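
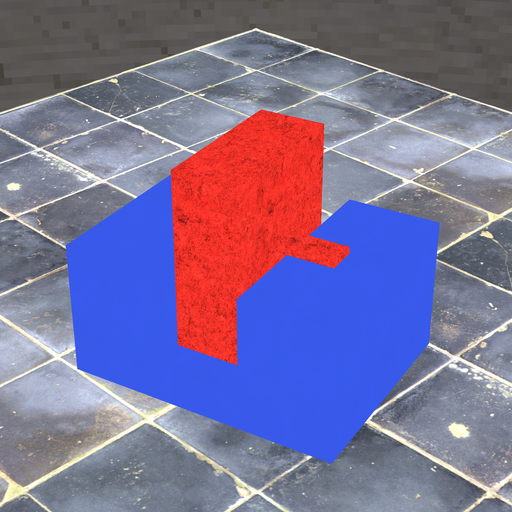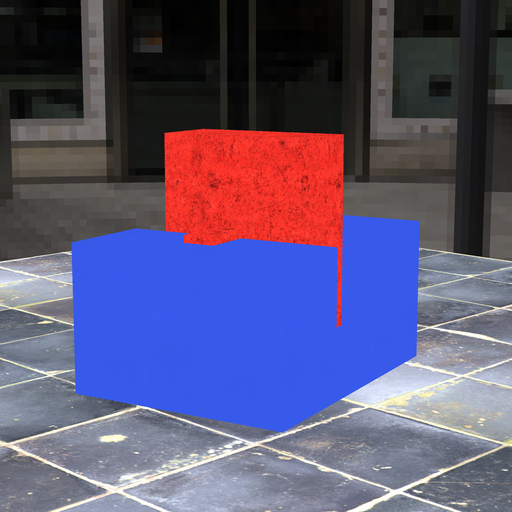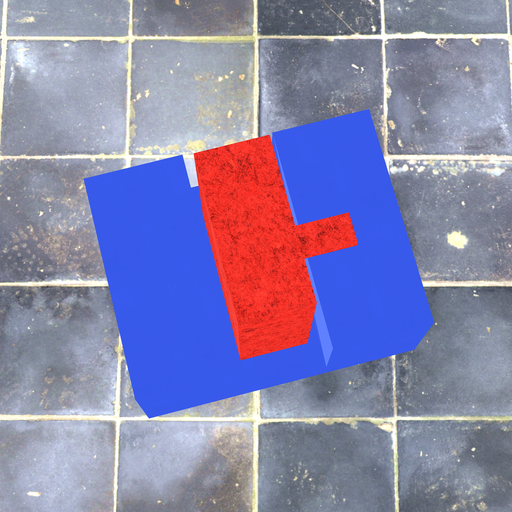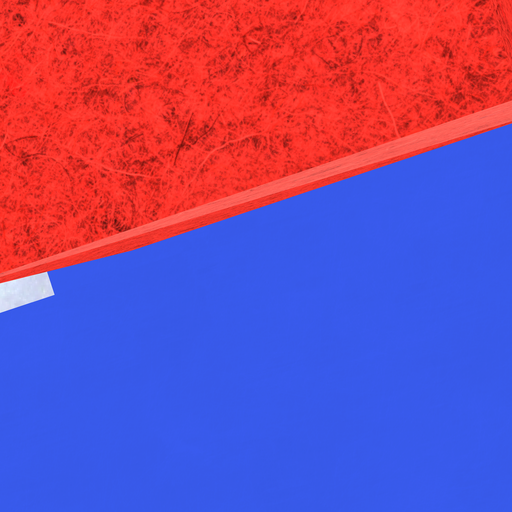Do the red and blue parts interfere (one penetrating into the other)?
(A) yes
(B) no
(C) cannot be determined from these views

(B) no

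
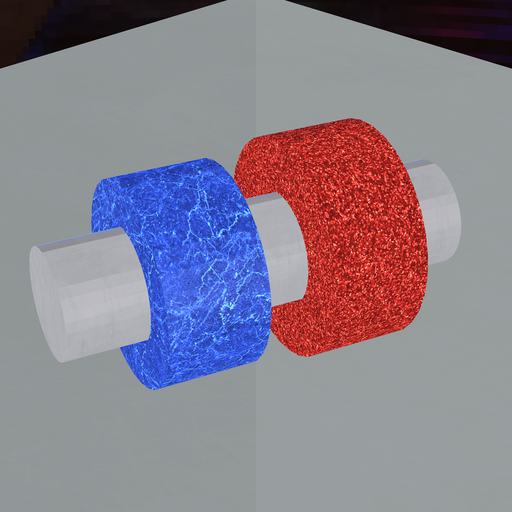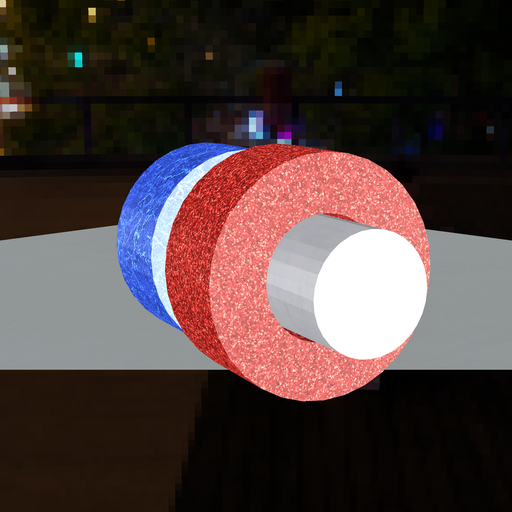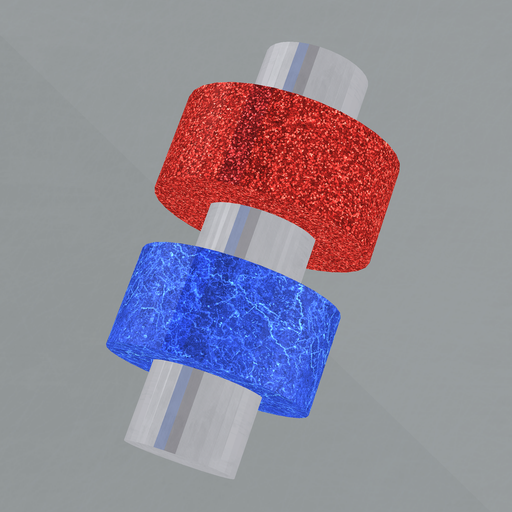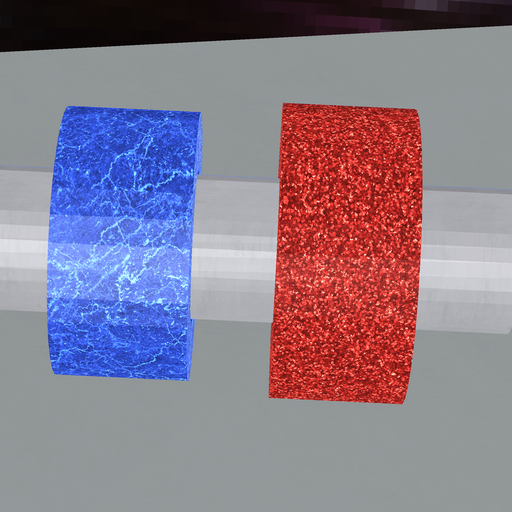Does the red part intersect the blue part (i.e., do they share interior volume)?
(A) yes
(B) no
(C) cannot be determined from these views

(B) no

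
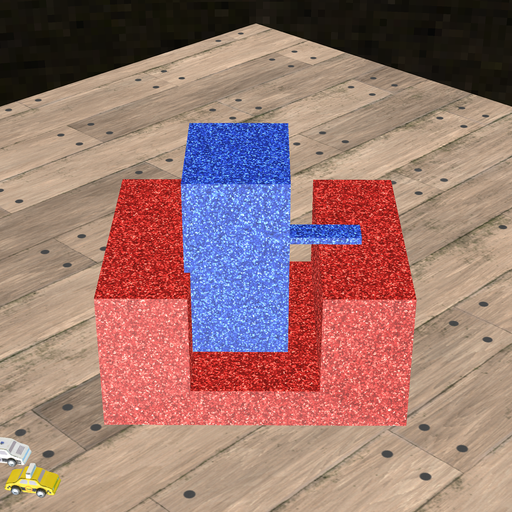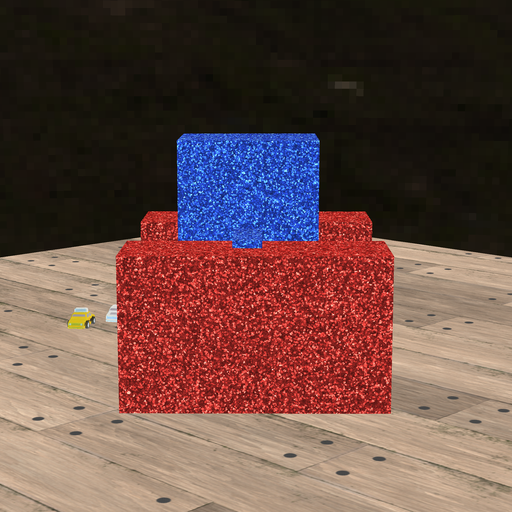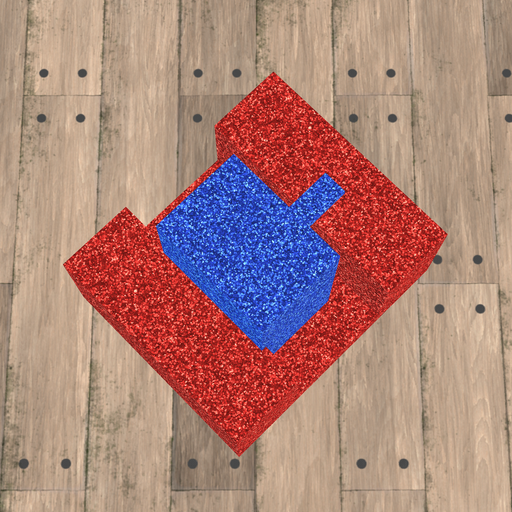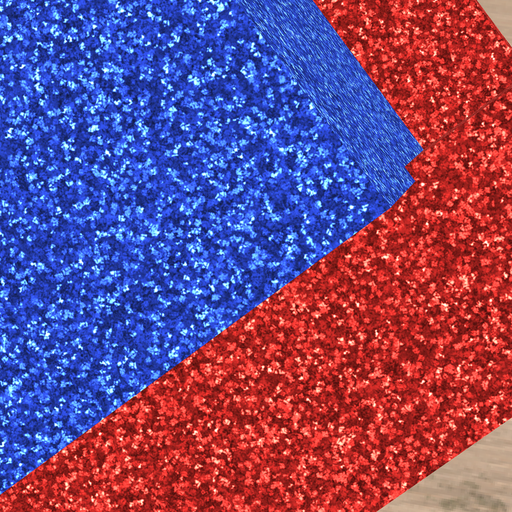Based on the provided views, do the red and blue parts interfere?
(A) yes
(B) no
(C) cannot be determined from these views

(A) yes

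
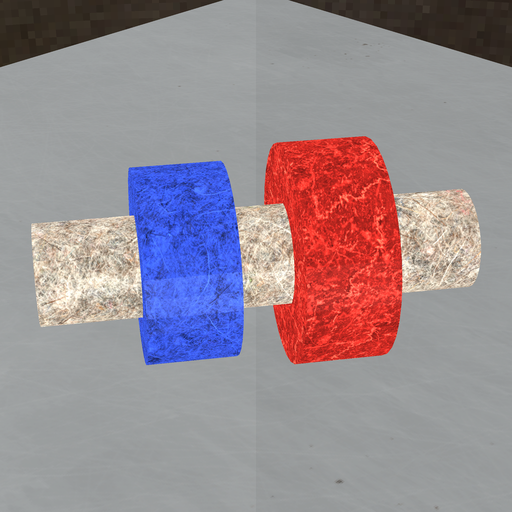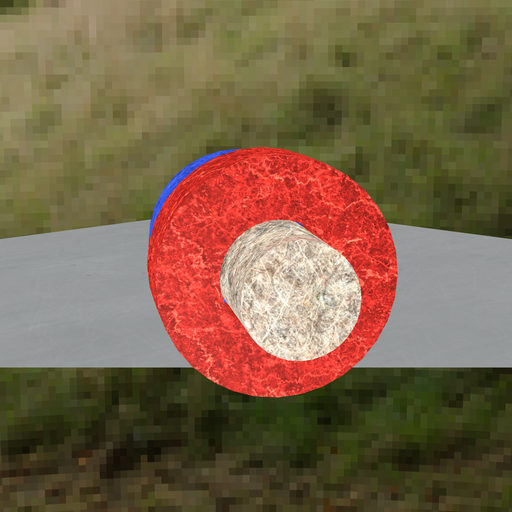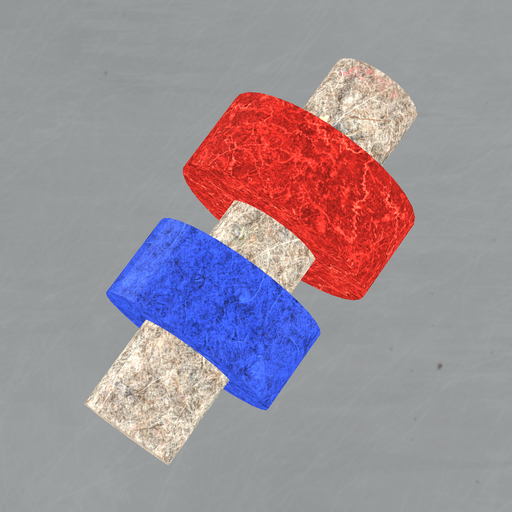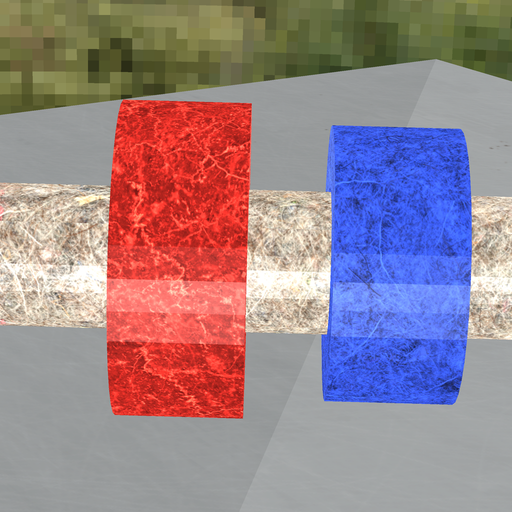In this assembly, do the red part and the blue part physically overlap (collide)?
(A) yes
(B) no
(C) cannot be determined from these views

(B) no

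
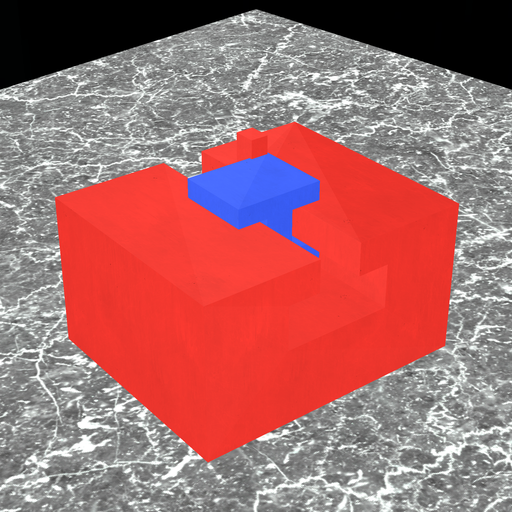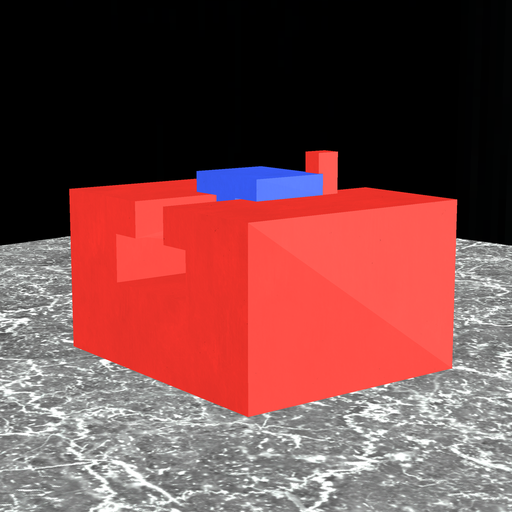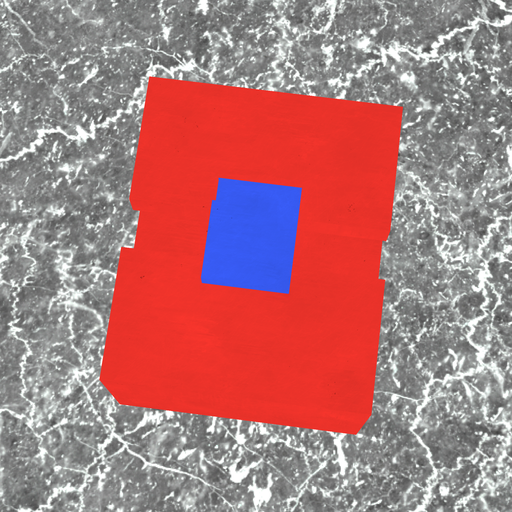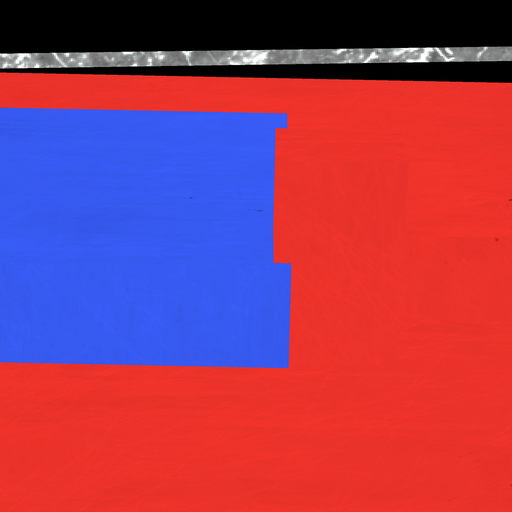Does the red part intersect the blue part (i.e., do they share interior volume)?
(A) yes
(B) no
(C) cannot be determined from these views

(A) yes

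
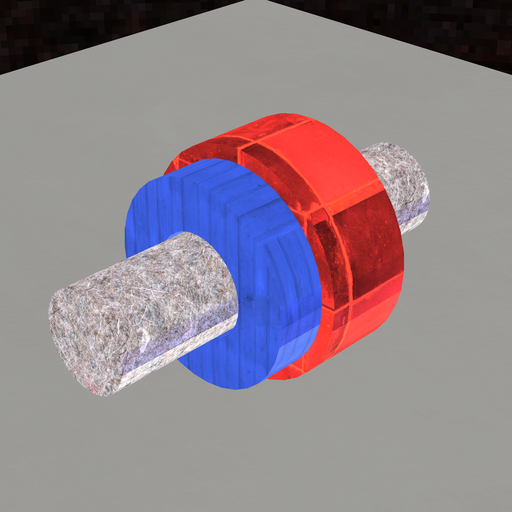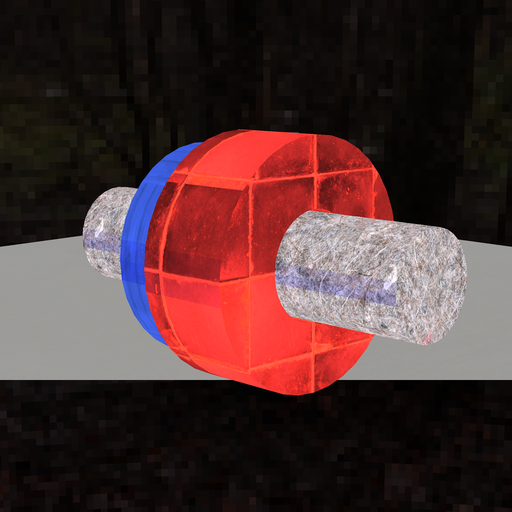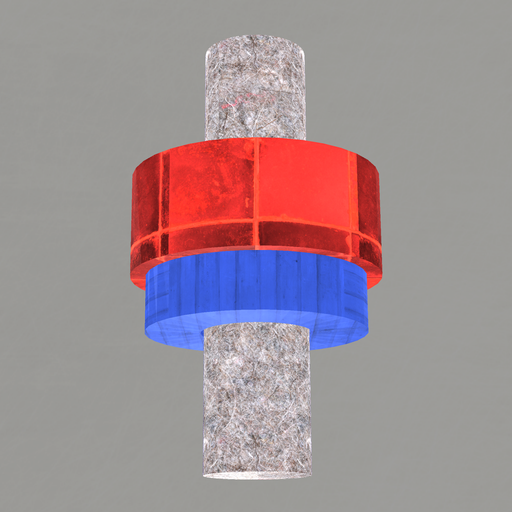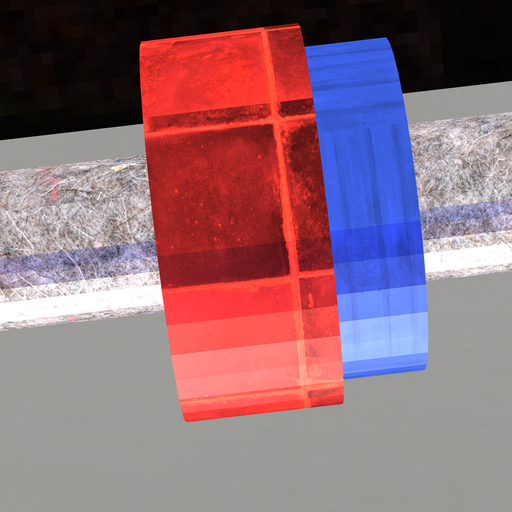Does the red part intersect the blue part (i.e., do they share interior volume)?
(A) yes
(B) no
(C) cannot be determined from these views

(A) yes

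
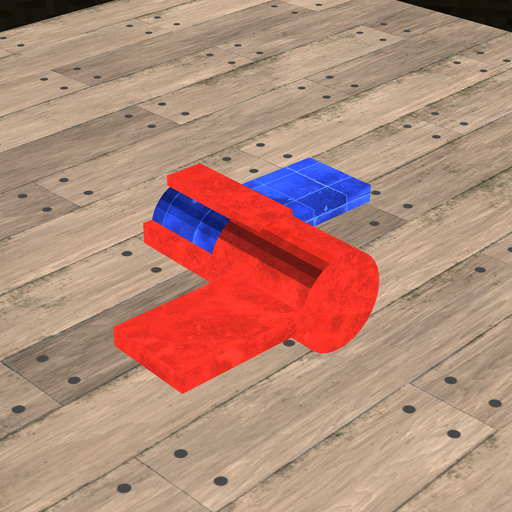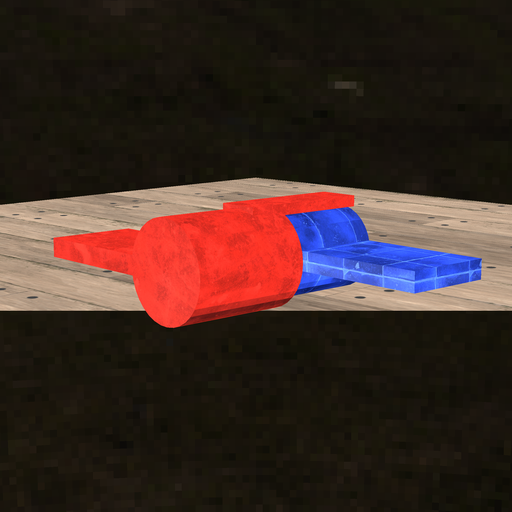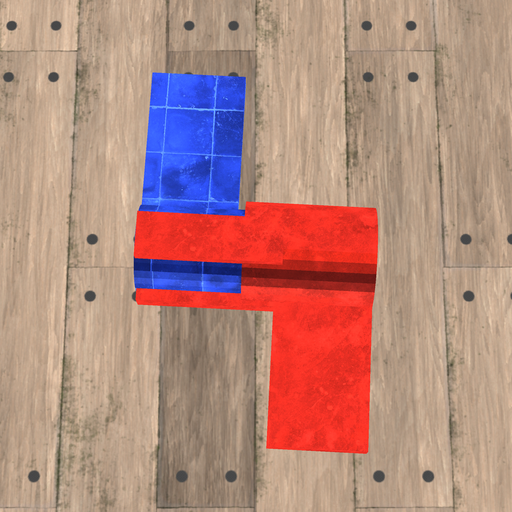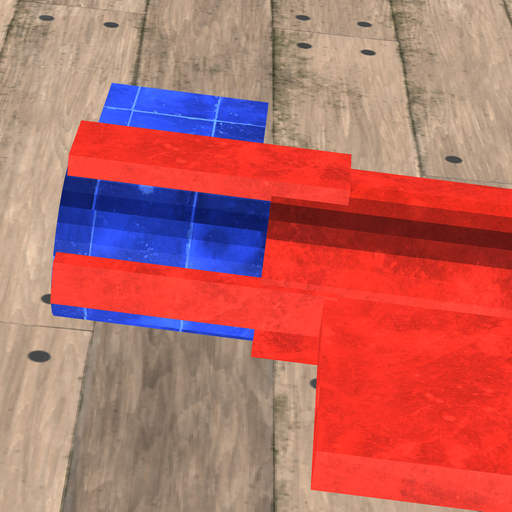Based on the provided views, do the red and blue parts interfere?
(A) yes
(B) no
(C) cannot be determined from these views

(A) yes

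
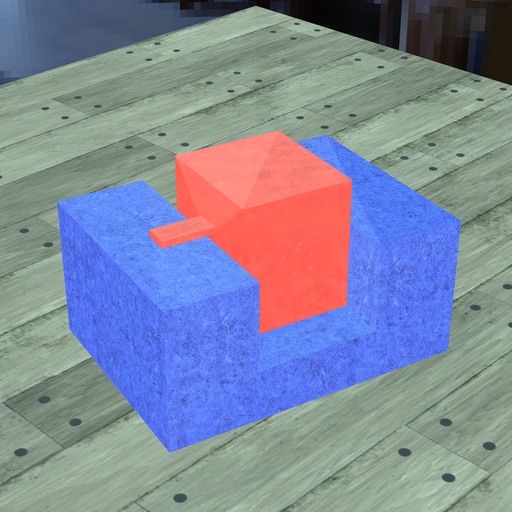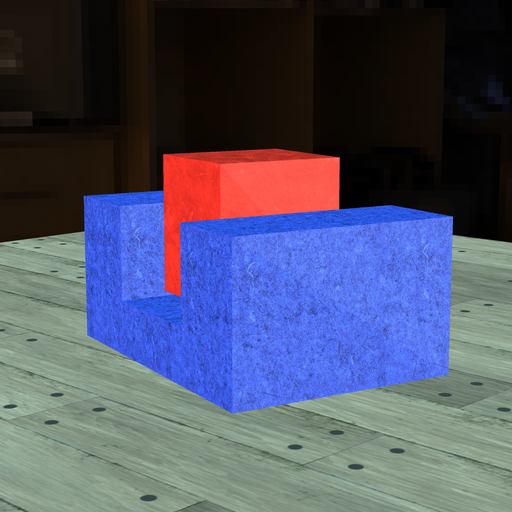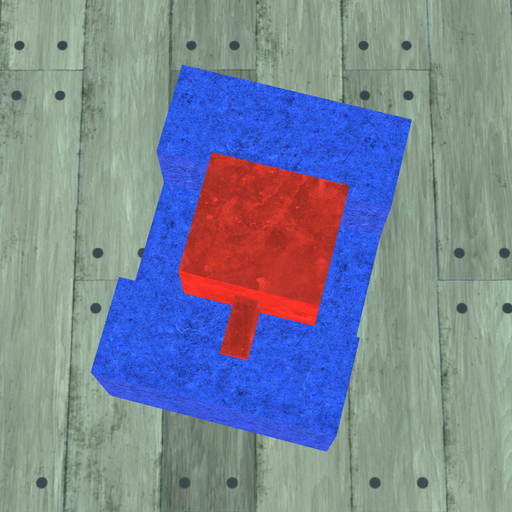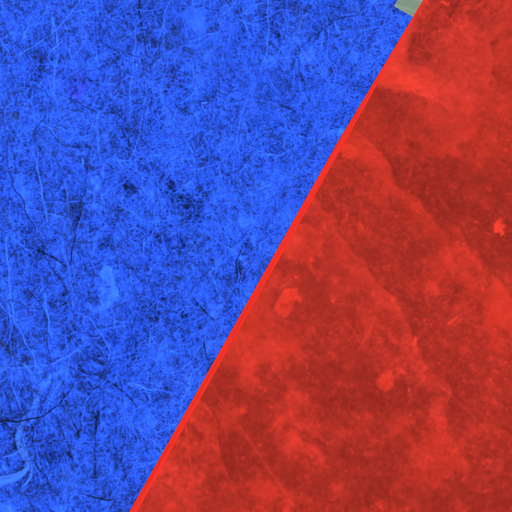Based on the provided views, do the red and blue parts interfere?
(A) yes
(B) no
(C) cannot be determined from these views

(B) no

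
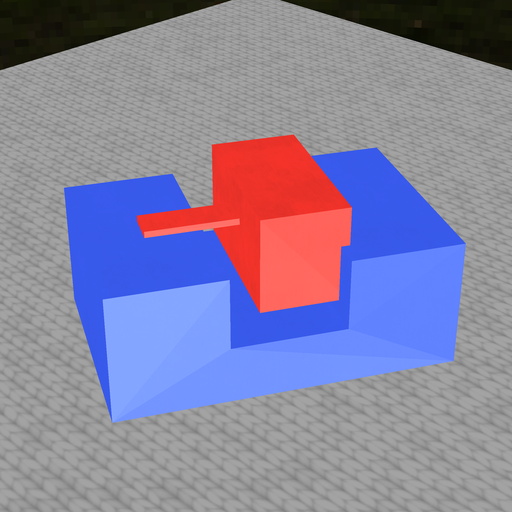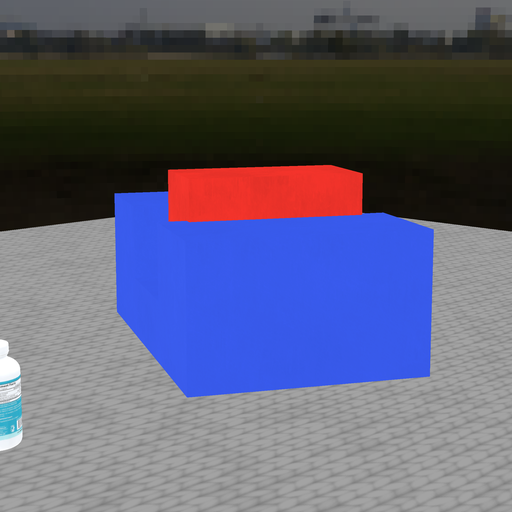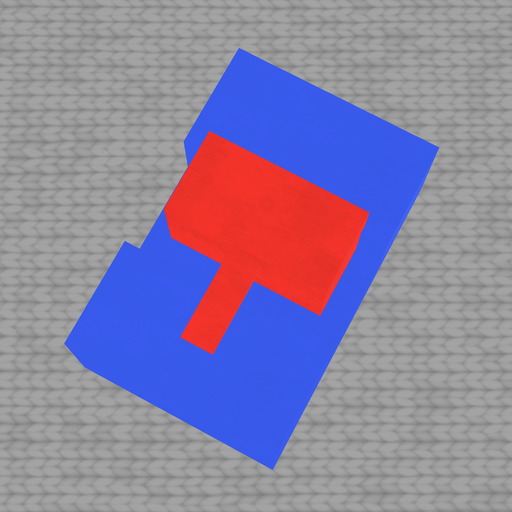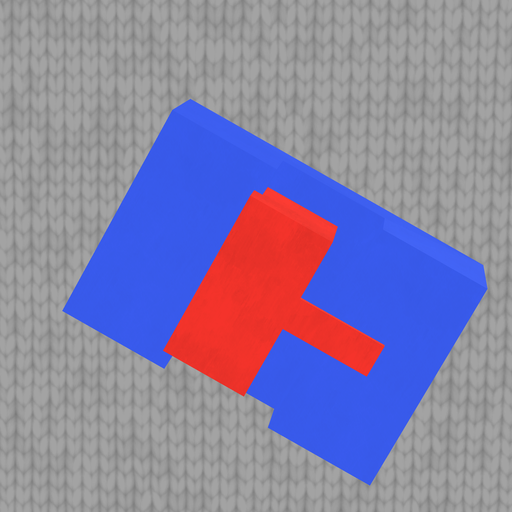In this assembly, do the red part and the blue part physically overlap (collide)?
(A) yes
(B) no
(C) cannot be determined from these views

(A) yes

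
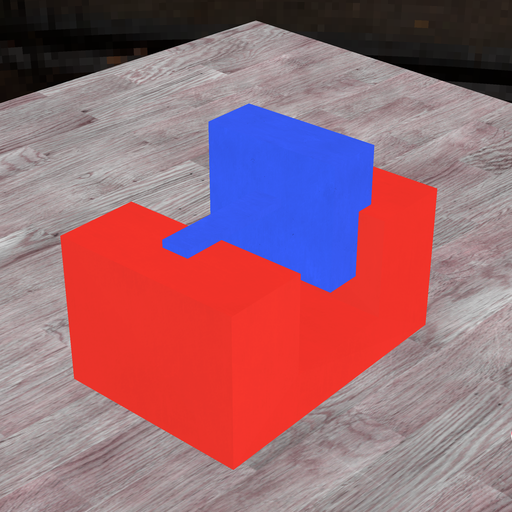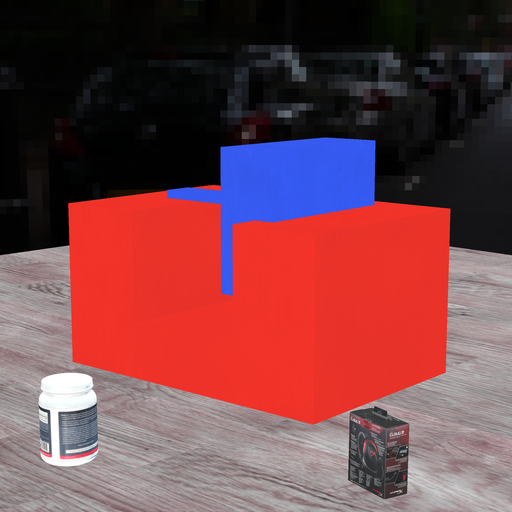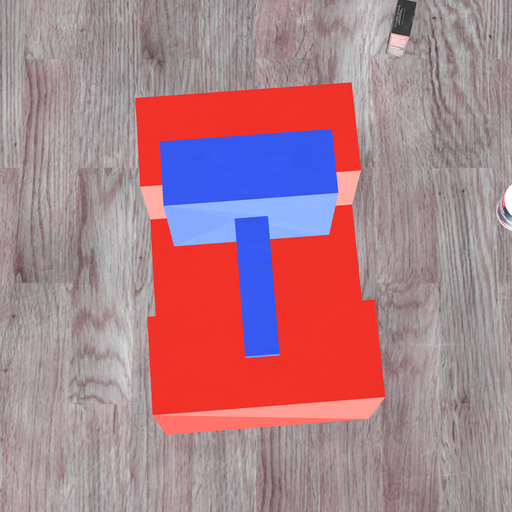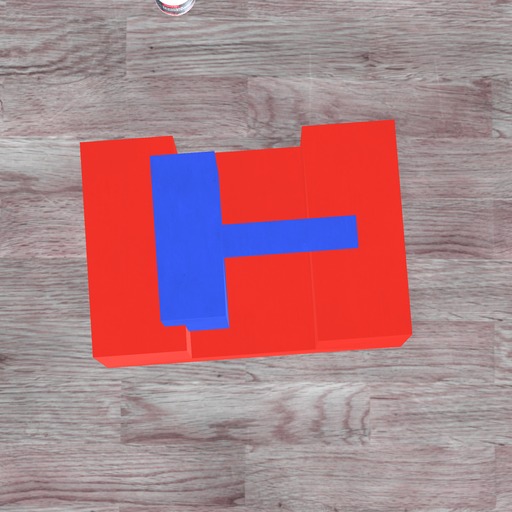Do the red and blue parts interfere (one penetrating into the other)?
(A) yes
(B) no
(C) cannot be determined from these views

(A) yes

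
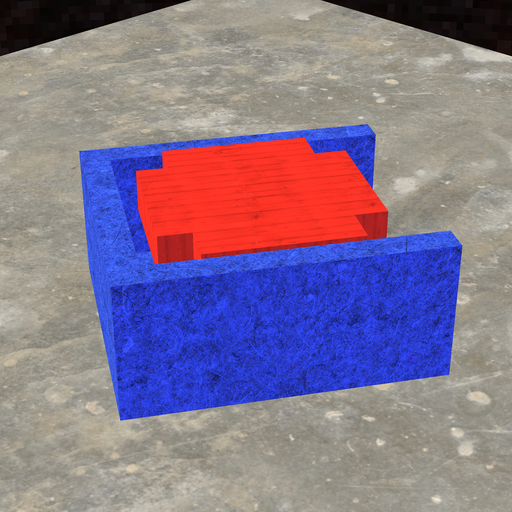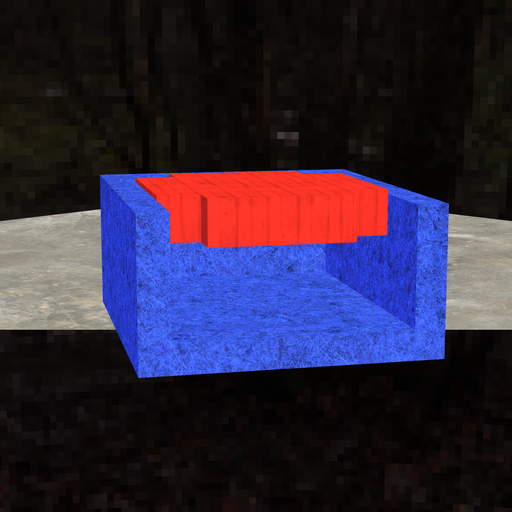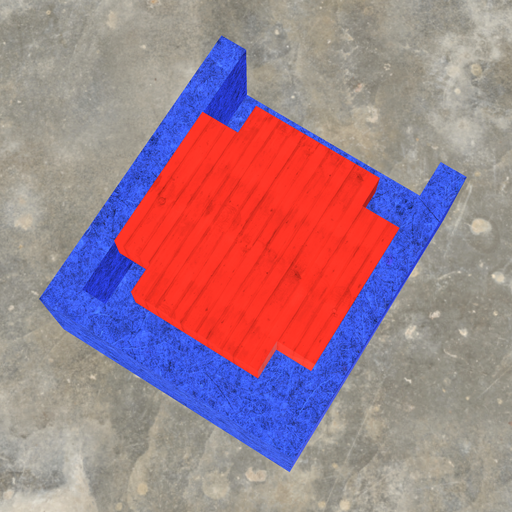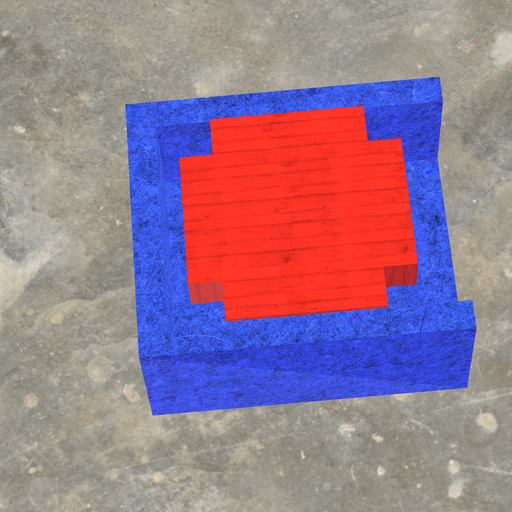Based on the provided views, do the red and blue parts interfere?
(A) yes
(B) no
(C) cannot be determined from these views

(B) no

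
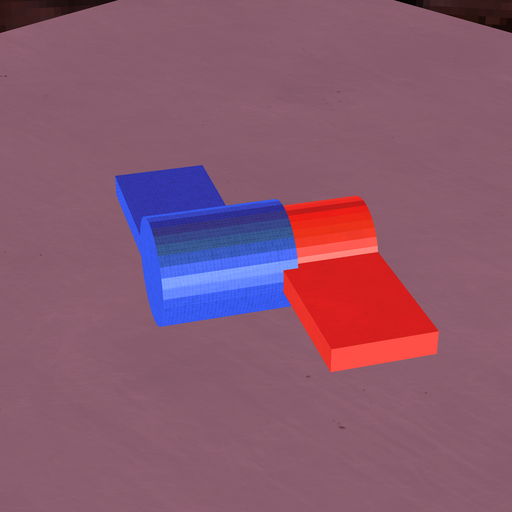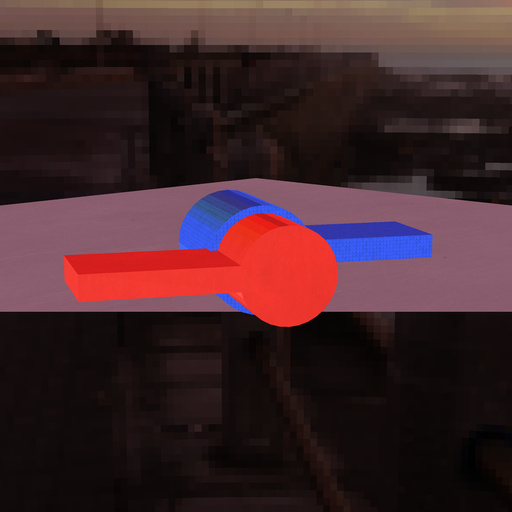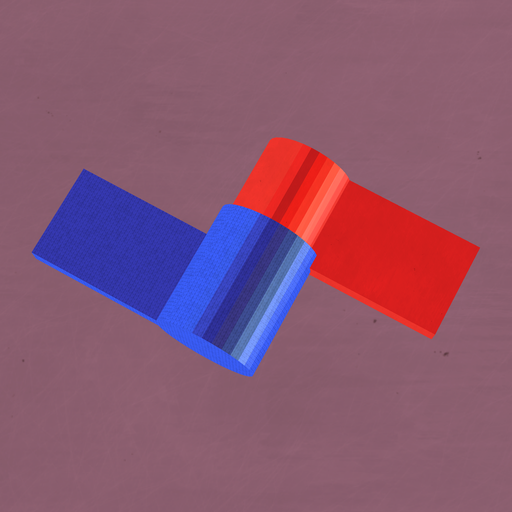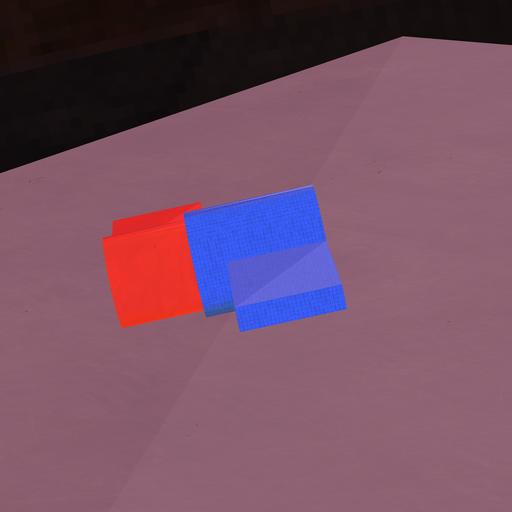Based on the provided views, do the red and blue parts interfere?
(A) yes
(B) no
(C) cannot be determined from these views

(A) yes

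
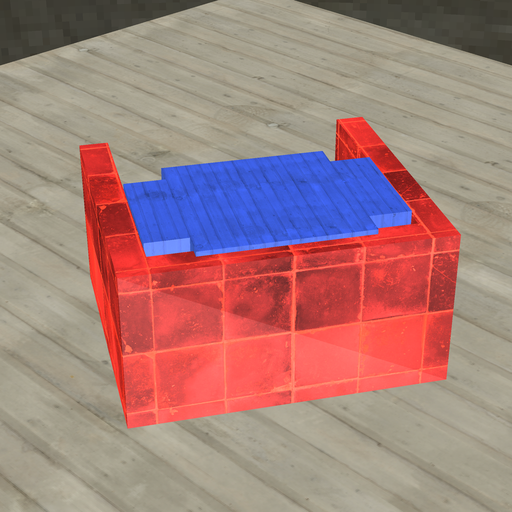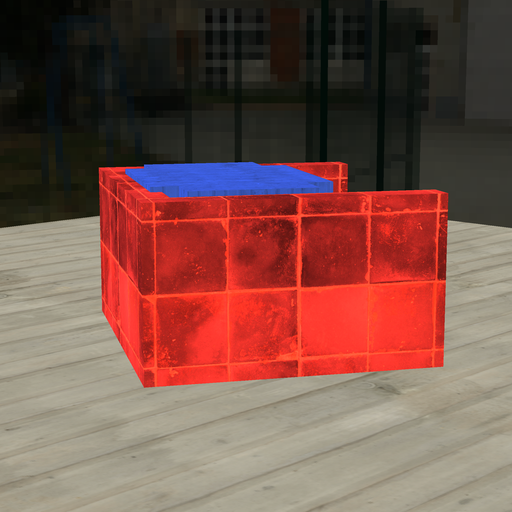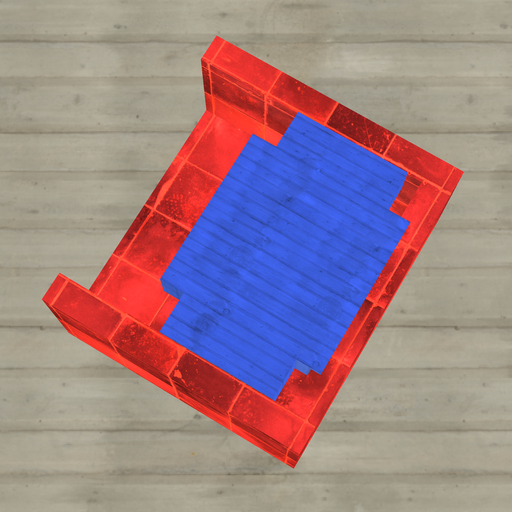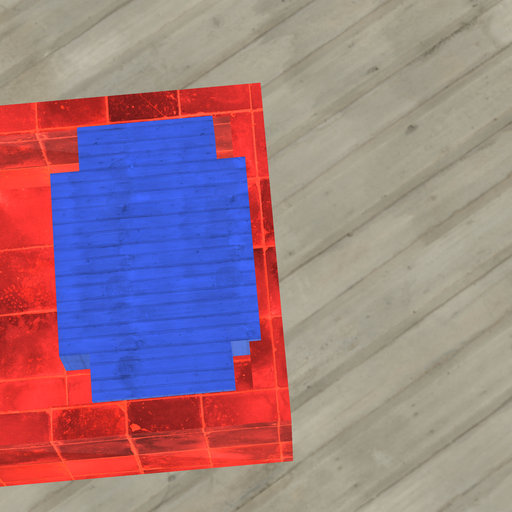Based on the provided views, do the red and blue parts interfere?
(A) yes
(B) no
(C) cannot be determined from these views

(A) yes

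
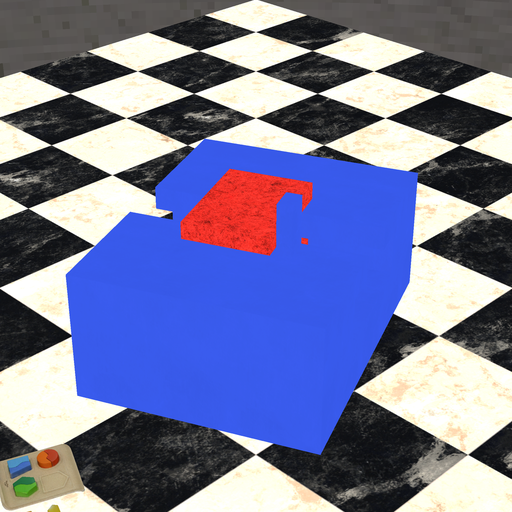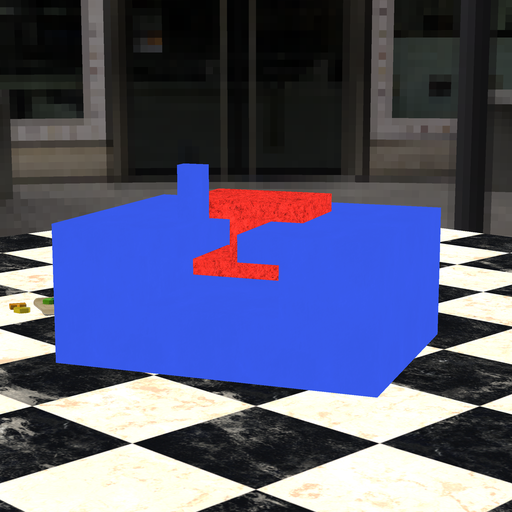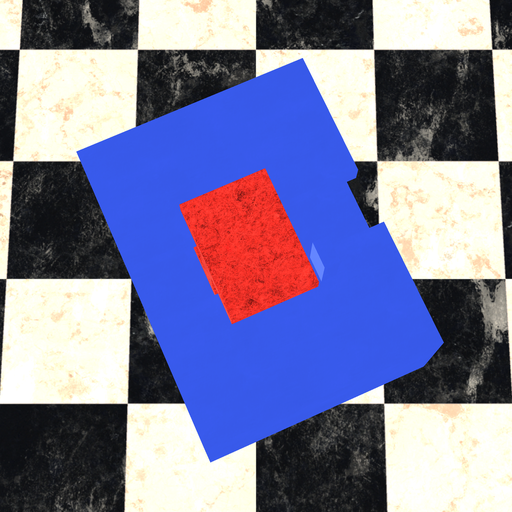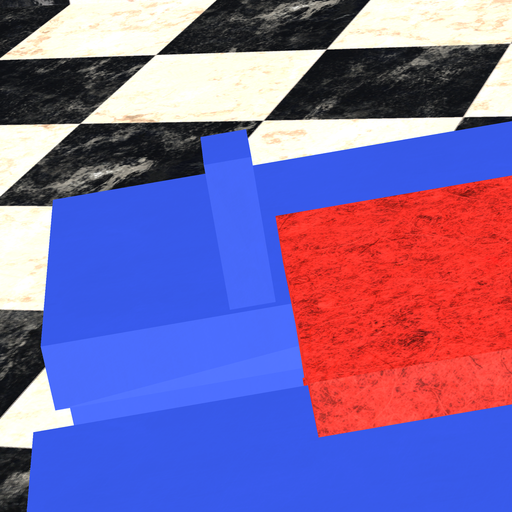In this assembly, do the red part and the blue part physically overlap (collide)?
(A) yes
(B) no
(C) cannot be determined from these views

(B) no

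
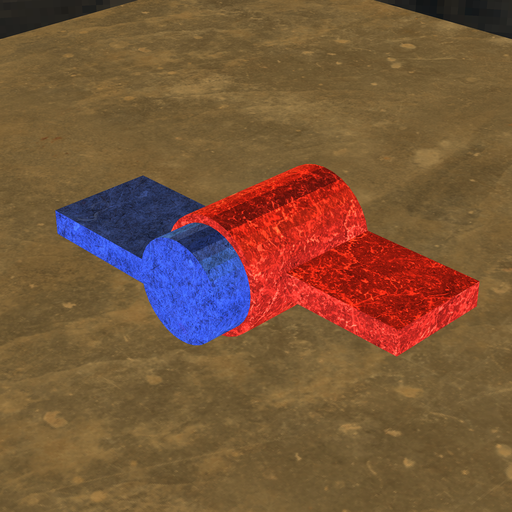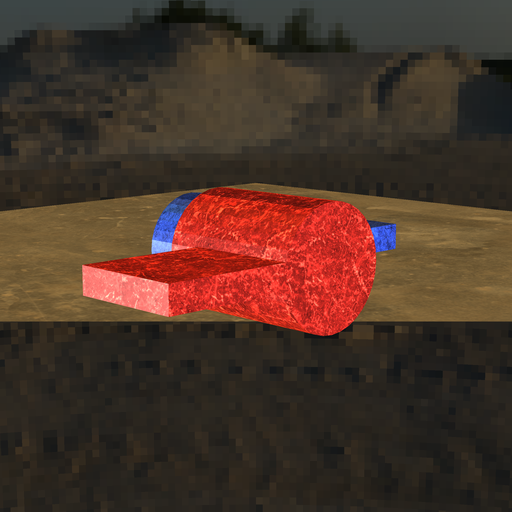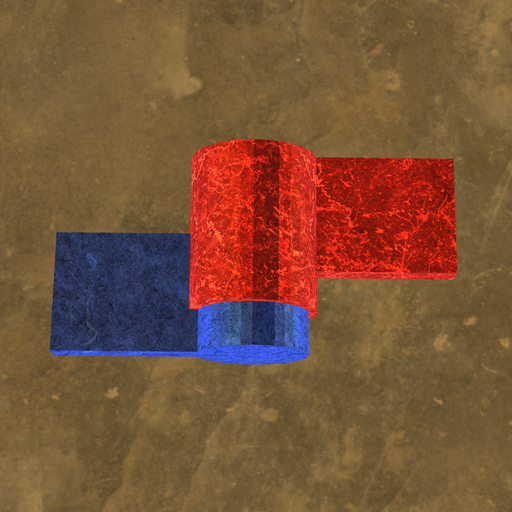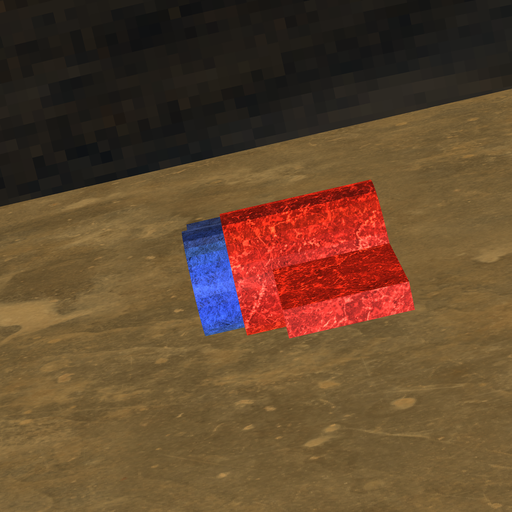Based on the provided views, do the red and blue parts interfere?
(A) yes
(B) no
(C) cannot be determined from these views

(A) yes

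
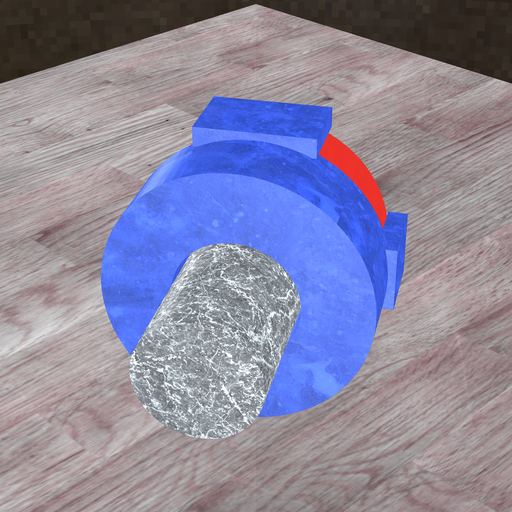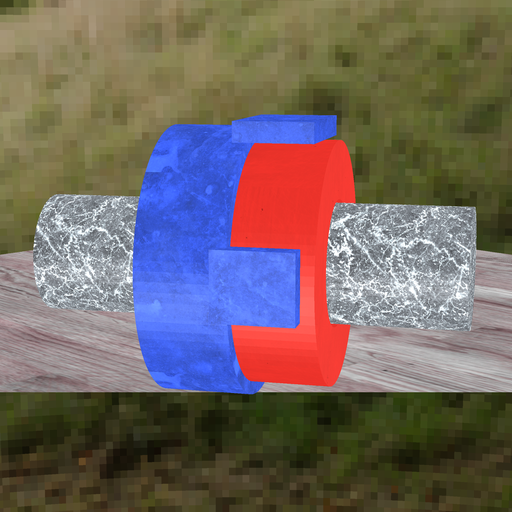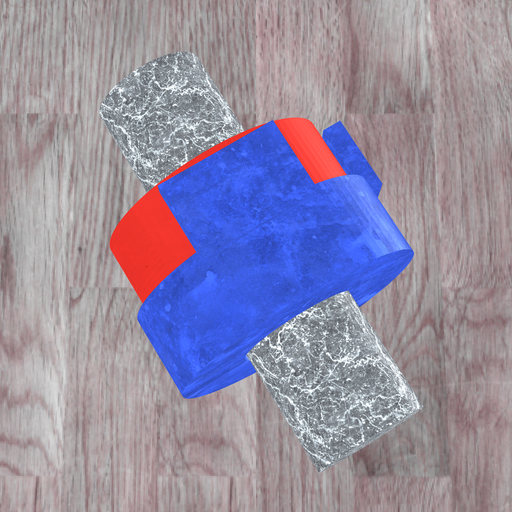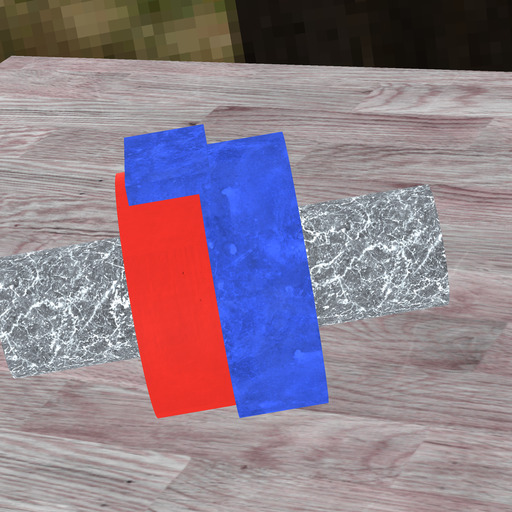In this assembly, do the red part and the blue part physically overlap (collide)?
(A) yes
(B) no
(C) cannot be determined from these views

(A) yes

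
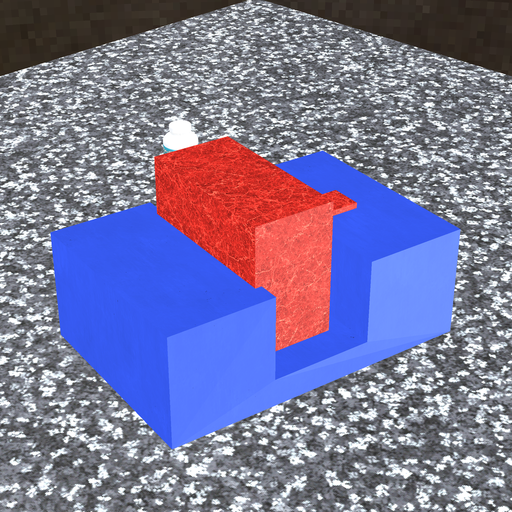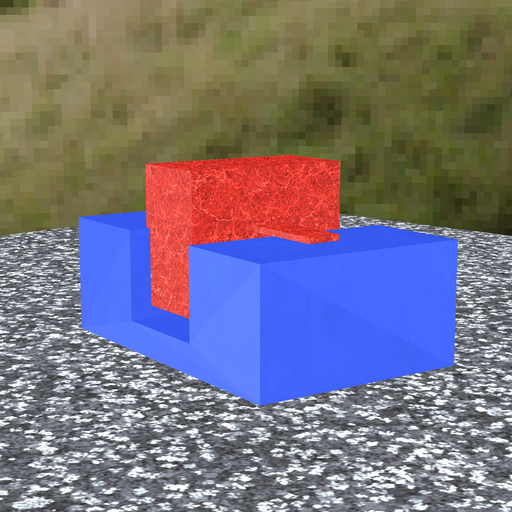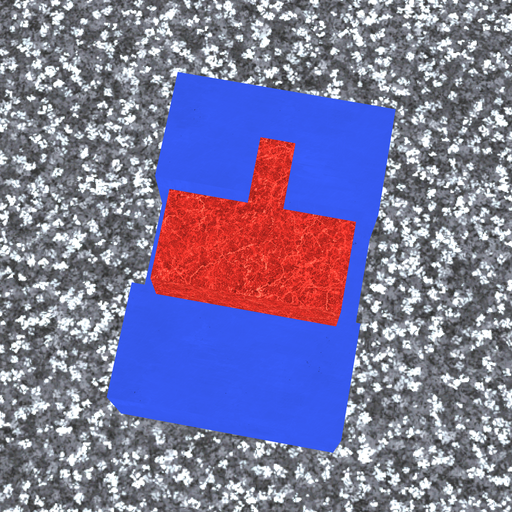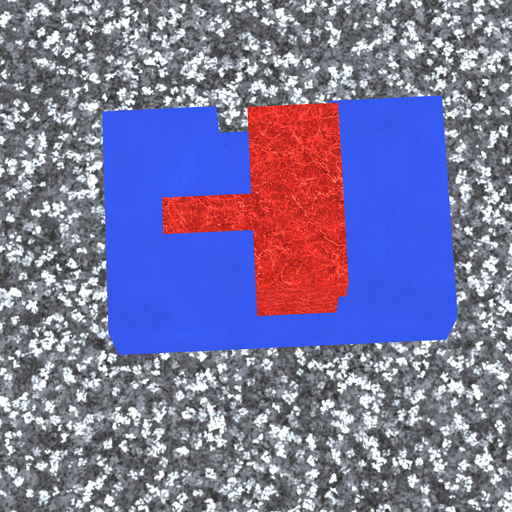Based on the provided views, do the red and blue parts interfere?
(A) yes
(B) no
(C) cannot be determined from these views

(A) yes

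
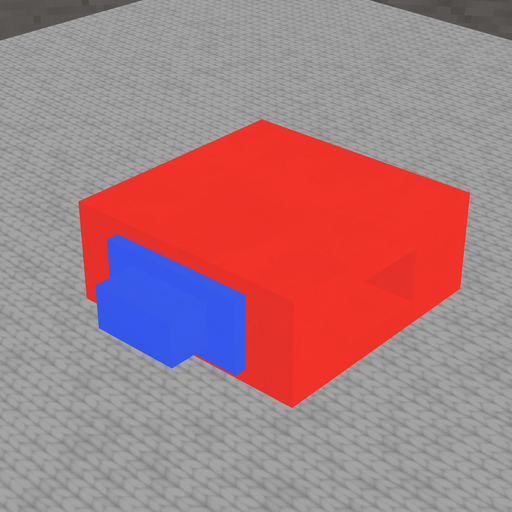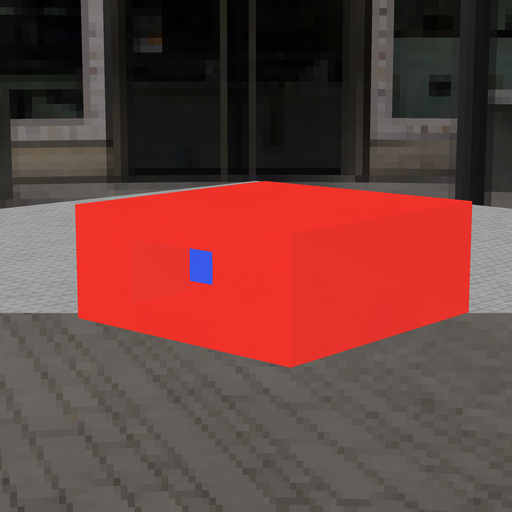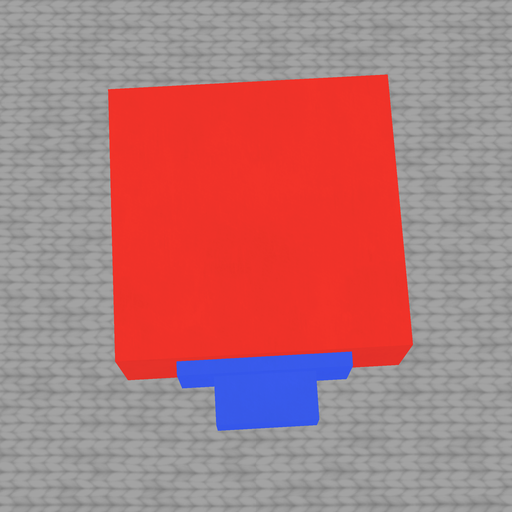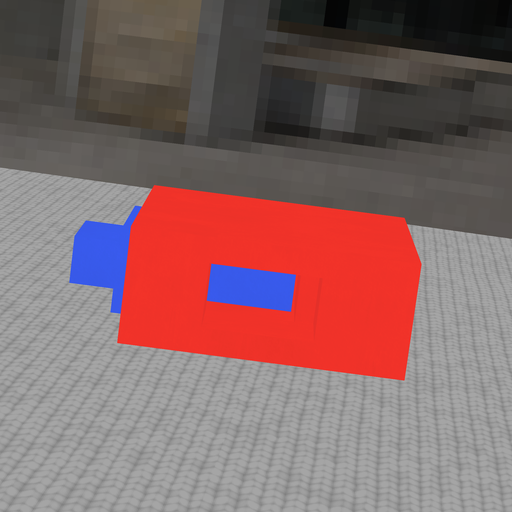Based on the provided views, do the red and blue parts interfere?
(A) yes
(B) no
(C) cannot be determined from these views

(B) no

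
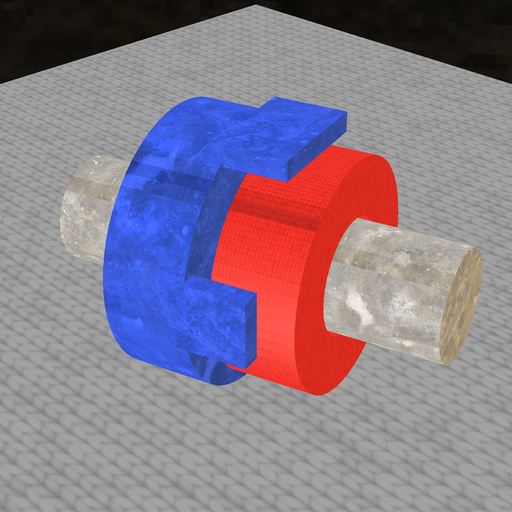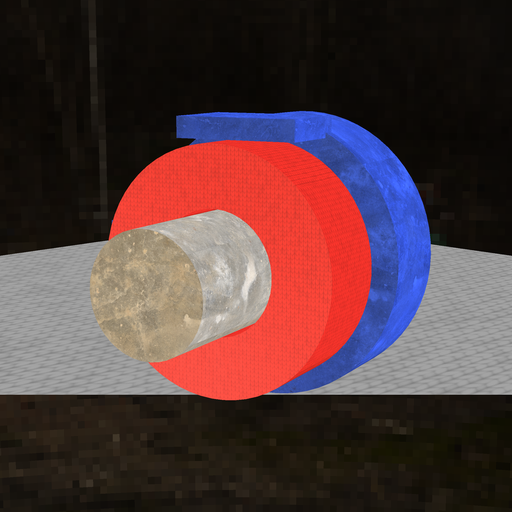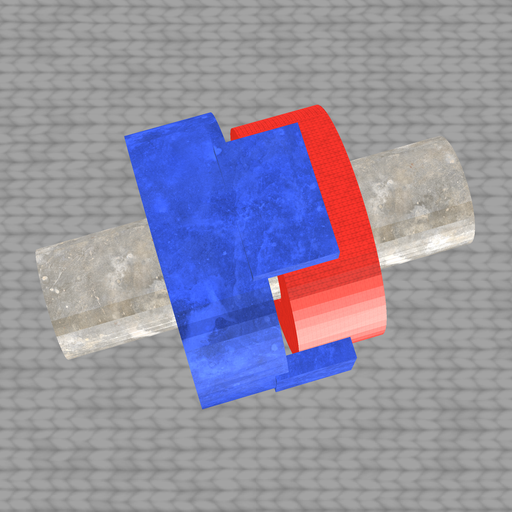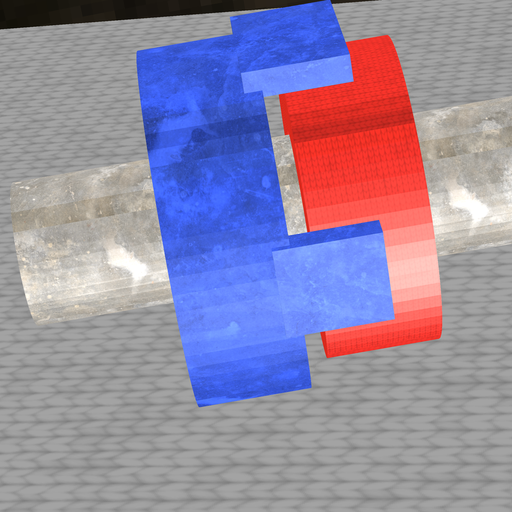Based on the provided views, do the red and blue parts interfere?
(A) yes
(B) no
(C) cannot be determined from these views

(B) no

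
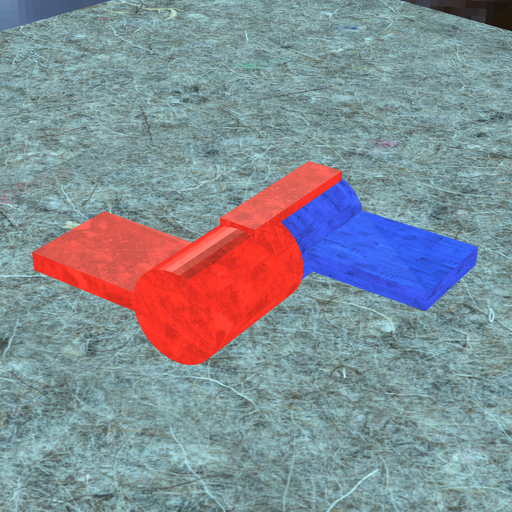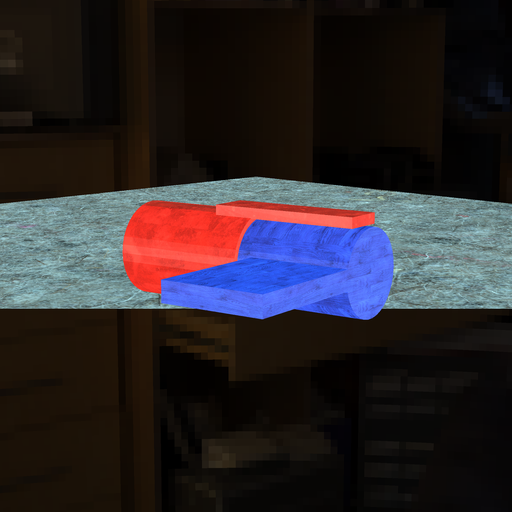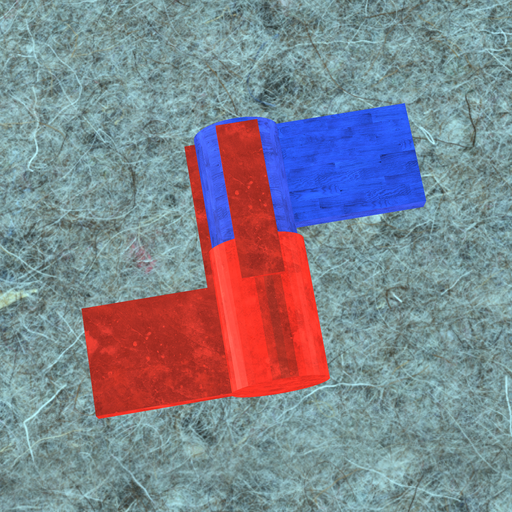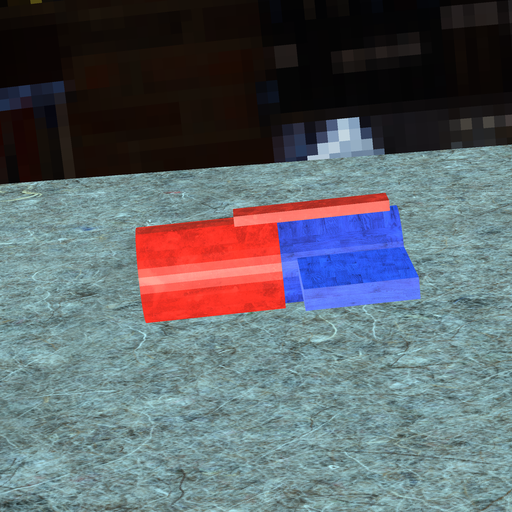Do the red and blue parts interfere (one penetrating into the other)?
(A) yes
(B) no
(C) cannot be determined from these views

(A) yes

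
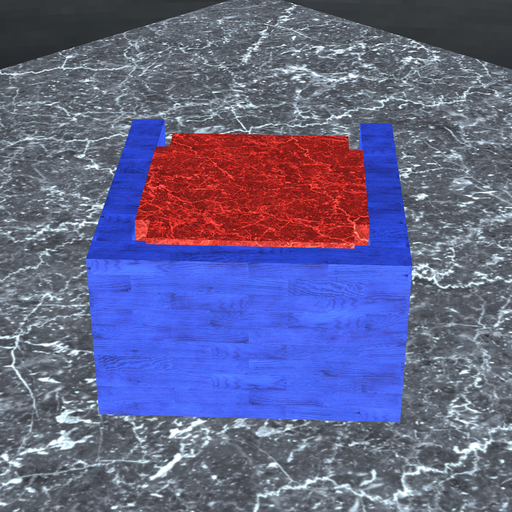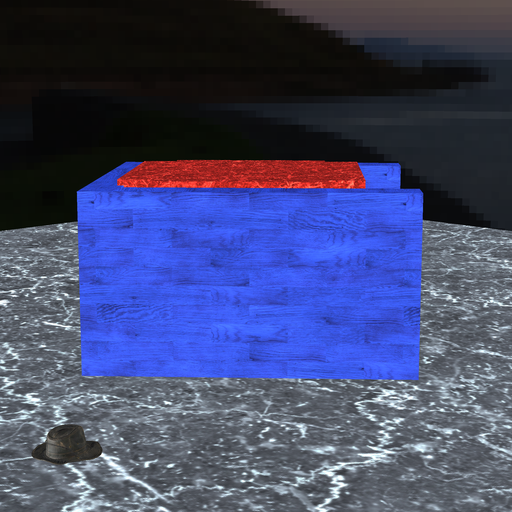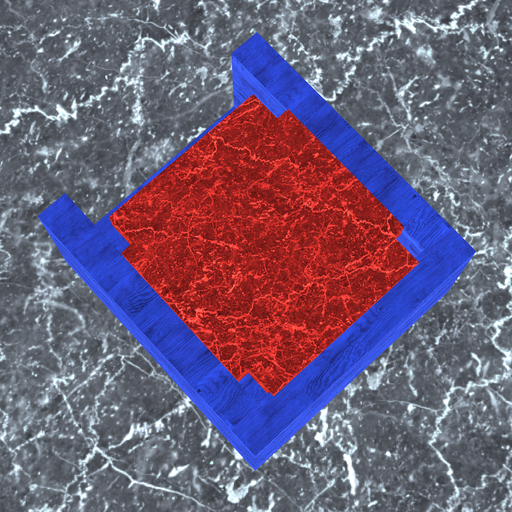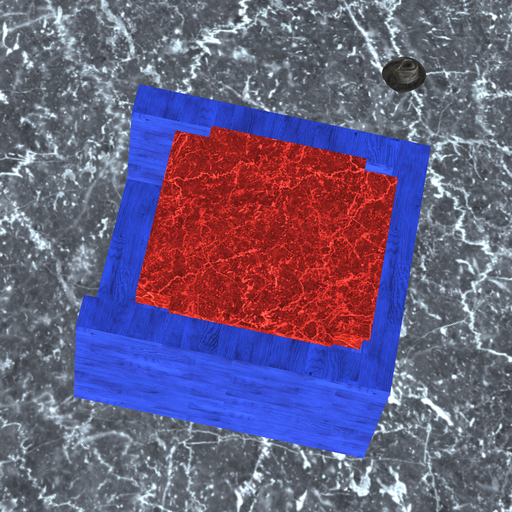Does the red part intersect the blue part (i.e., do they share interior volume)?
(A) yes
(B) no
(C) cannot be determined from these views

(A) yes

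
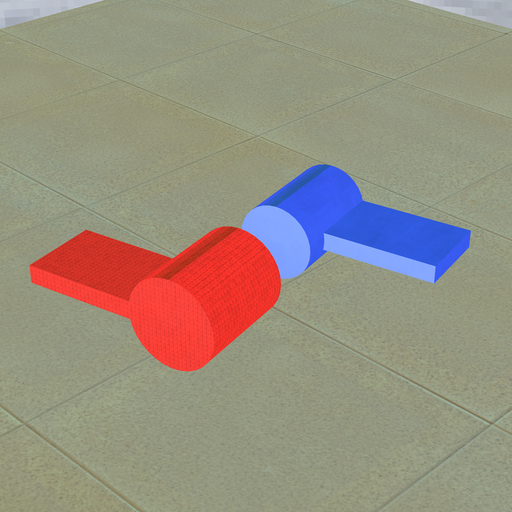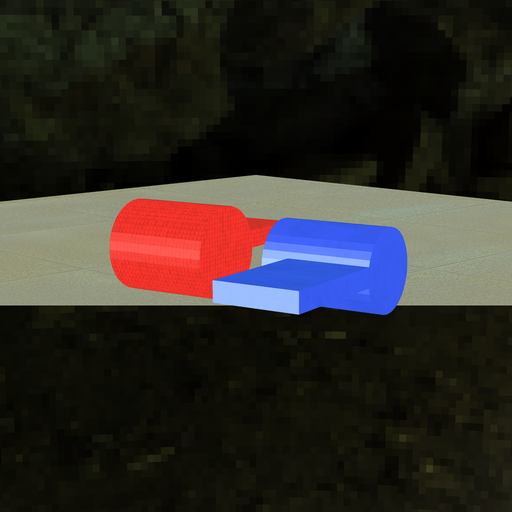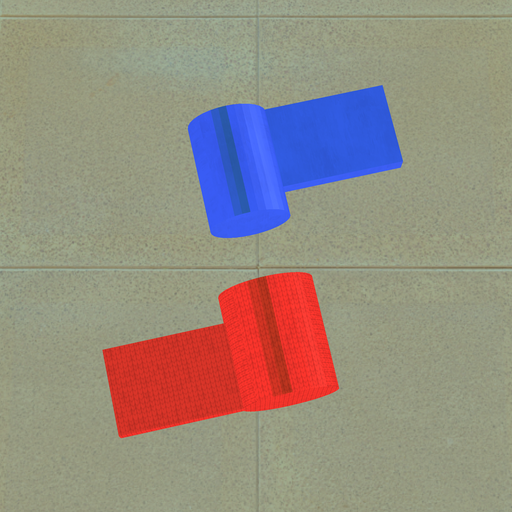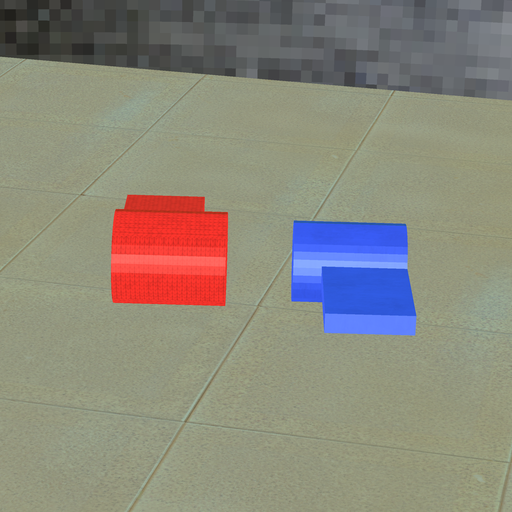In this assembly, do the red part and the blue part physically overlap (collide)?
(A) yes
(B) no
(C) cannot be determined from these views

(B) no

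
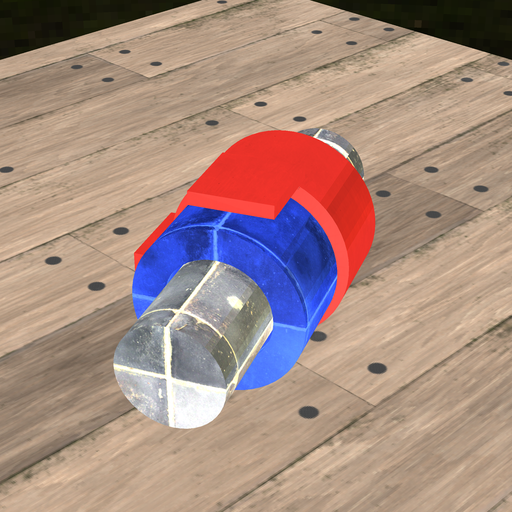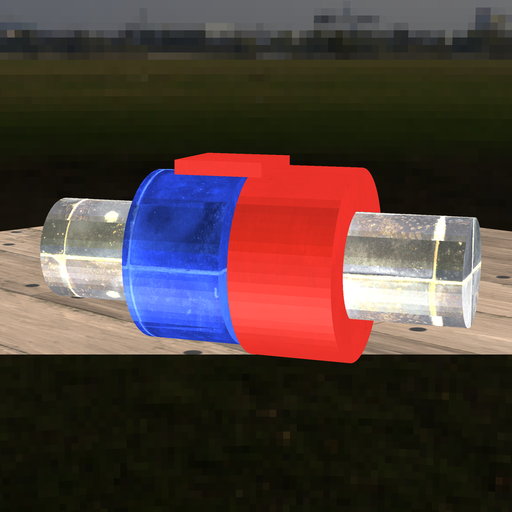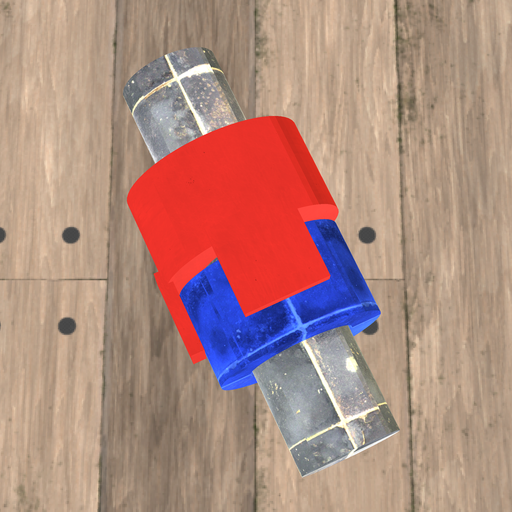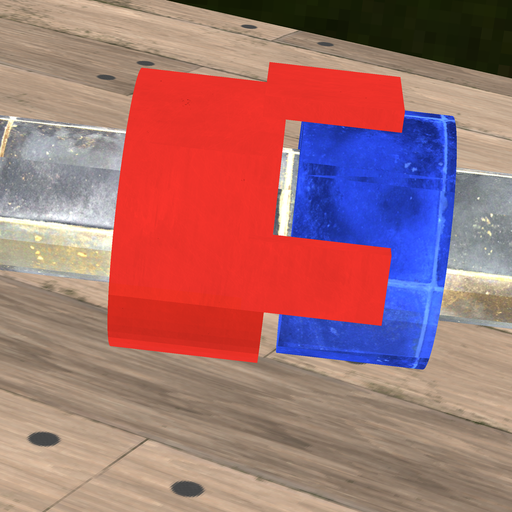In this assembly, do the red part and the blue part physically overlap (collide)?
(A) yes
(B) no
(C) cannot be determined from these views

(B) no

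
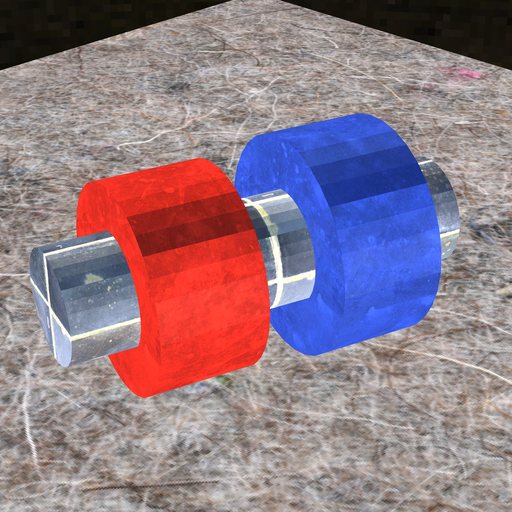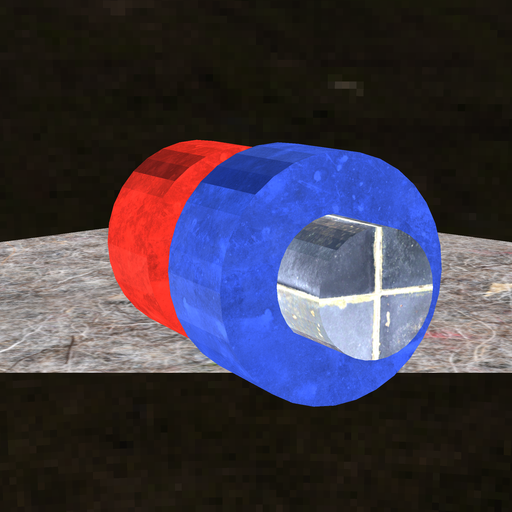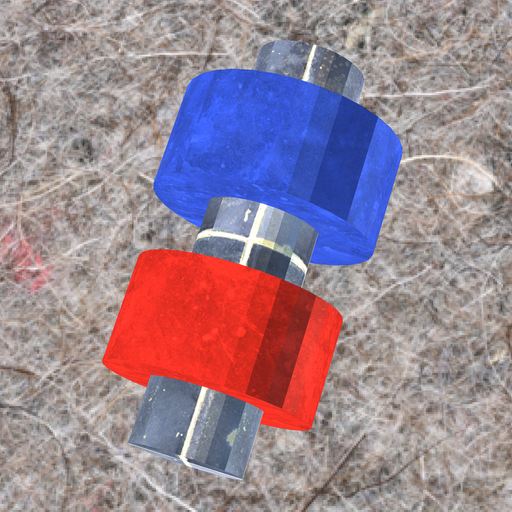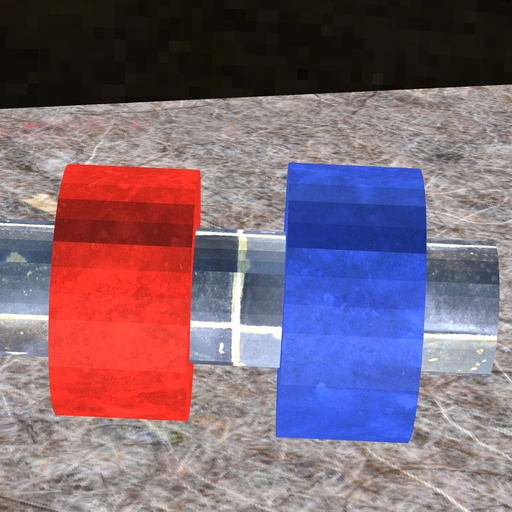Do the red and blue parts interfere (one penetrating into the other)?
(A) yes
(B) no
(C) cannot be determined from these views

(B) no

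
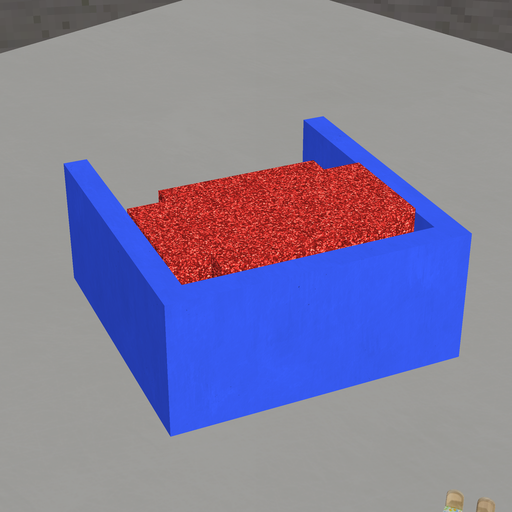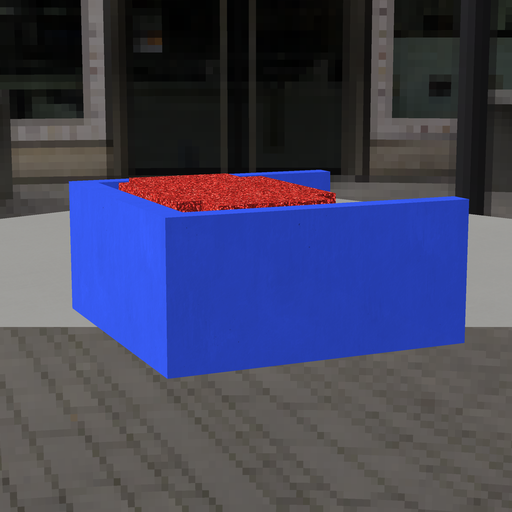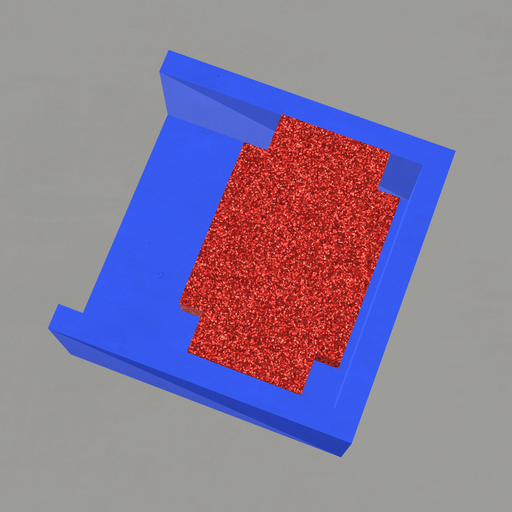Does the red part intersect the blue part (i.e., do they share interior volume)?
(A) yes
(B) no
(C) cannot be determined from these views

(B) no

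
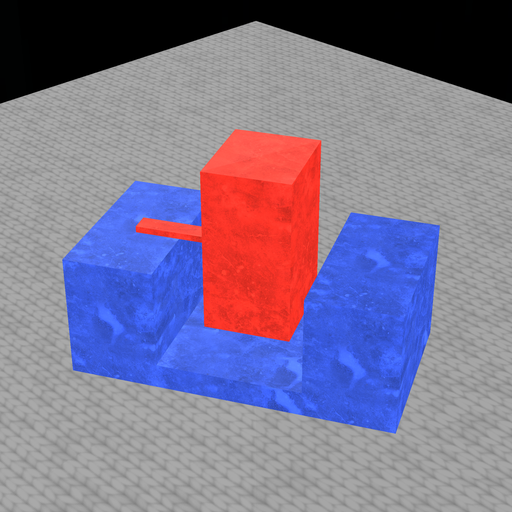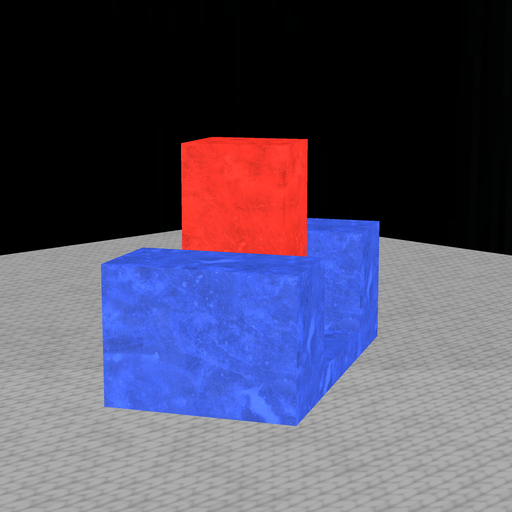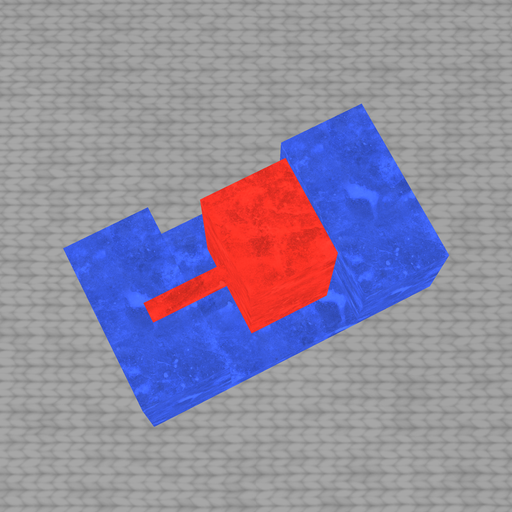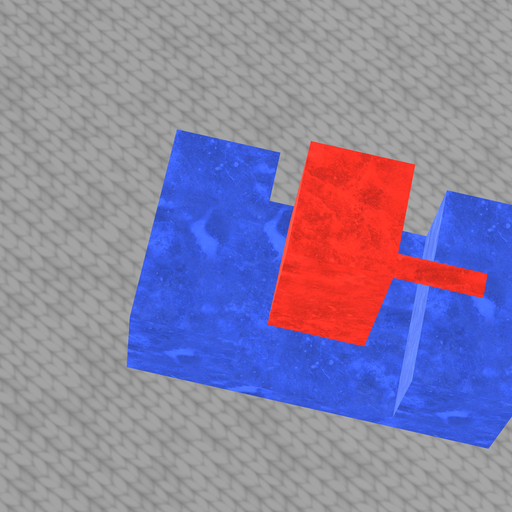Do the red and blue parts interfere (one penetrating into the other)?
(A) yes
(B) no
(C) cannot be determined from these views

(B) no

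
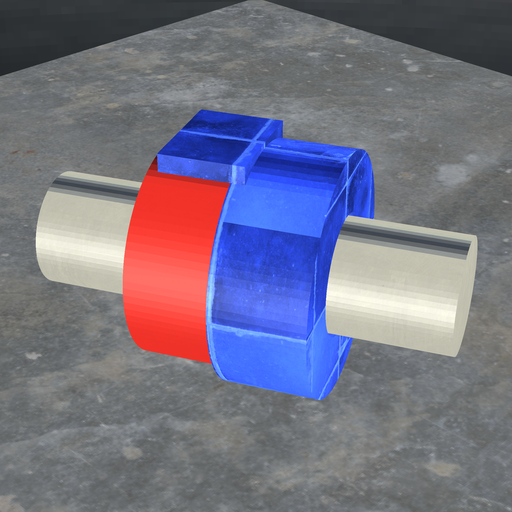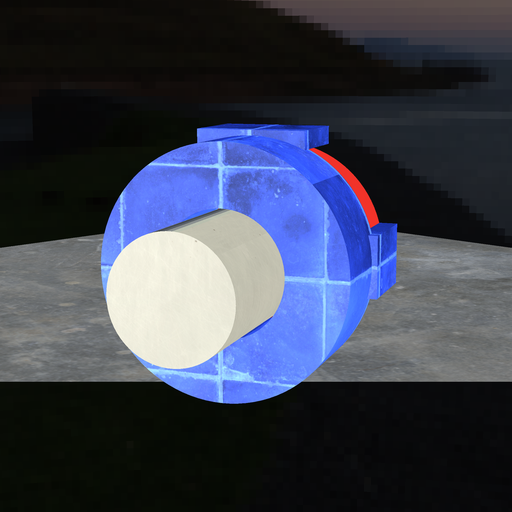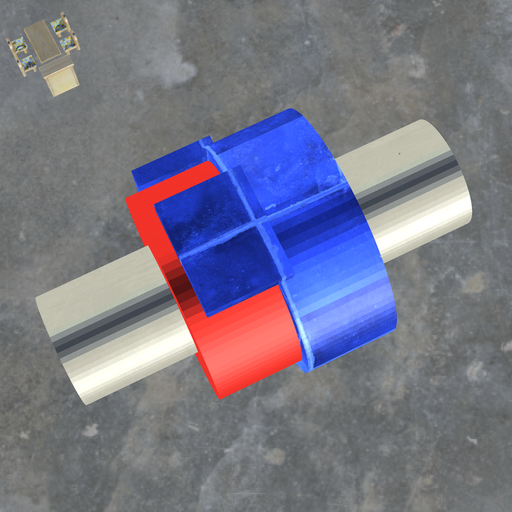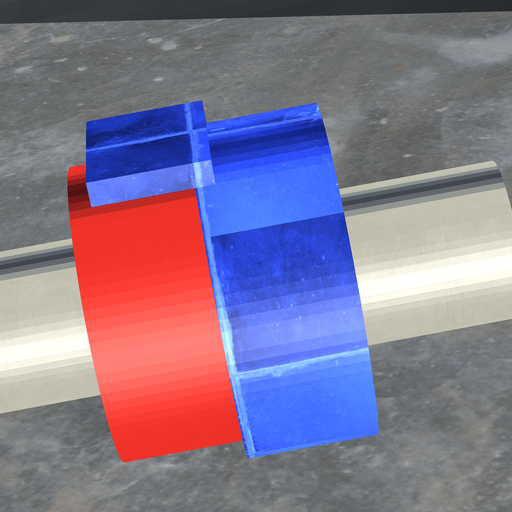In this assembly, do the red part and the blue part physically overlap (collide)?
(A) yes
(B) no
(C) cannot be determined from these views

(A) yes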